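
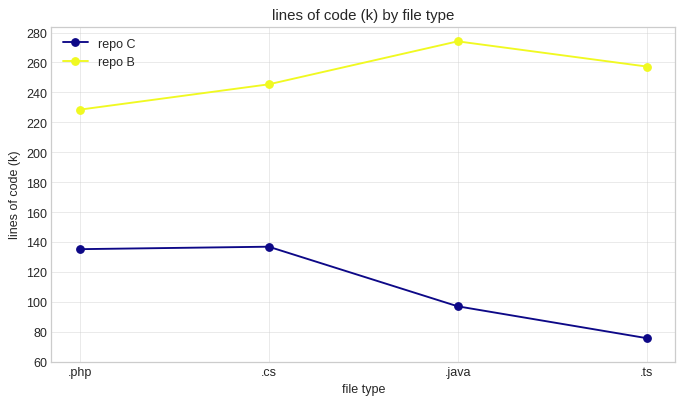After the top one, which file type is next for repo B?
.ts

Top 3 for repo B: .java ≈ 280, .ts ≈ 260, .cs ≈ 240.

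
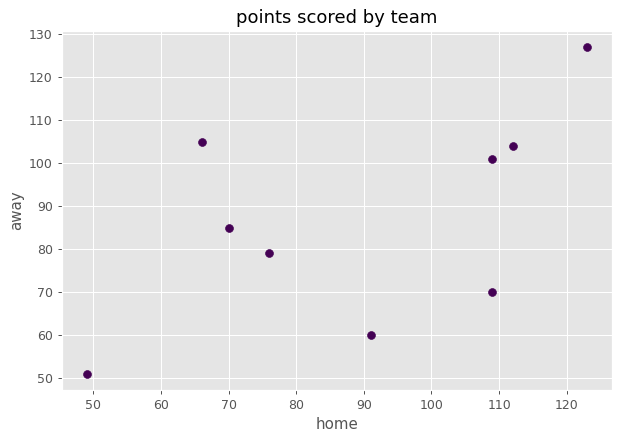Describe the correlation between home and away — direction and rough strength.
Points are positively correlated; moderate (|r| ≈ 0.6).

positive, moderate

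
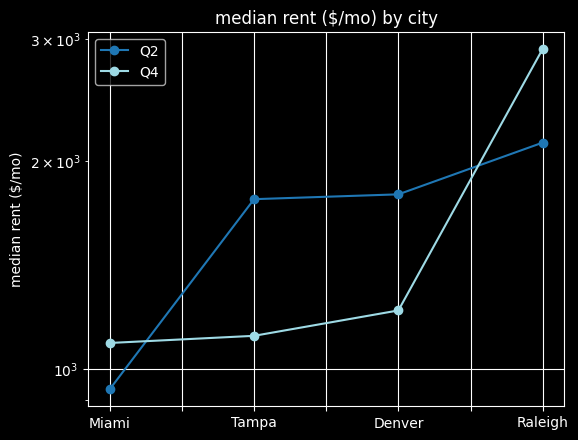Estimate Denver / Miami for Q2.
Denver ≈ 1800, Miami ≈ 1000; 1800/1000 ≈ 1.8.

≈ 1.8×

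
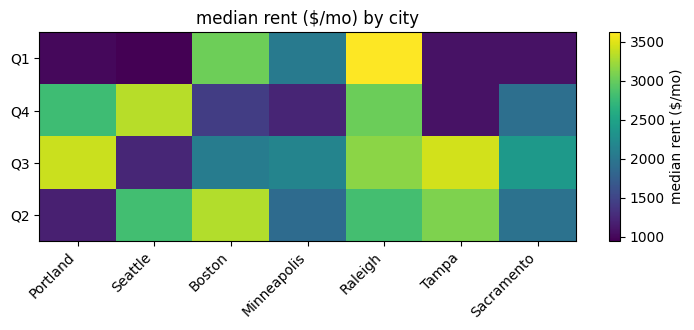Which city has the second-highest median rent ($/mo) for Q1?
Top 3 for Q1: Raleigh ≈ 3500, Boston ≈ 3000, Minneapolis ≈ 2000.

Boston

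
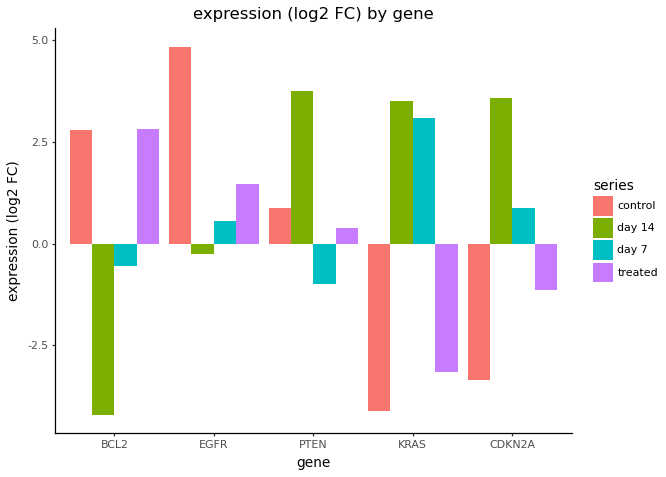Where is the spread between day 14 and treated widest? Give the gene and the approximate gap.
BCL2: day 14 ≈ -4, treated ≈ 3 → gap ≈ 7. Next-largest (KRAS) is only ≈ 6.

BCL2, ≈ 7 log2 FC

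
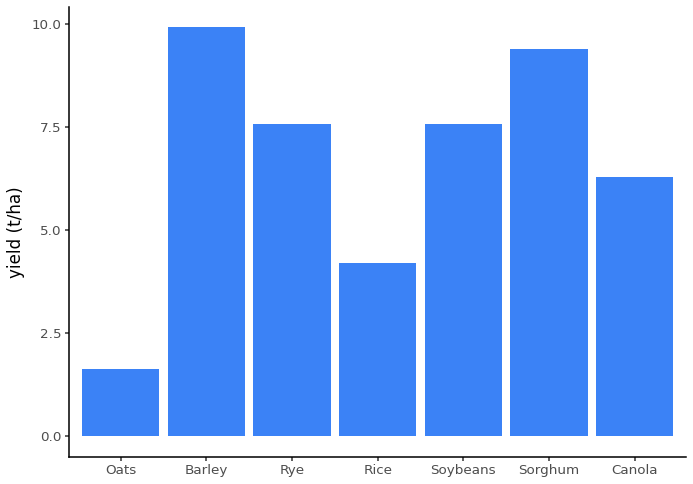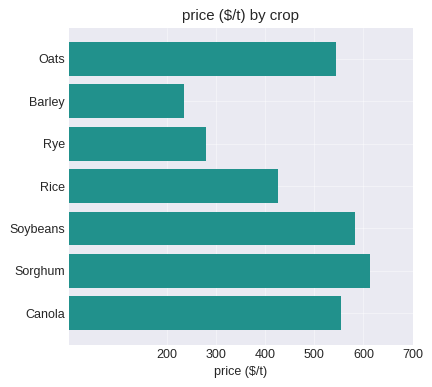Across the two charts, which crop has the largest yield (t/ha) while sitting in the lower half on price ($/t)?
Chart 2 median price ($/t) ≈ 500; below-median crops: Barley, Rye, Rice. Among those, Barley has the highest yield (t/ha) (≈ 10).

Barley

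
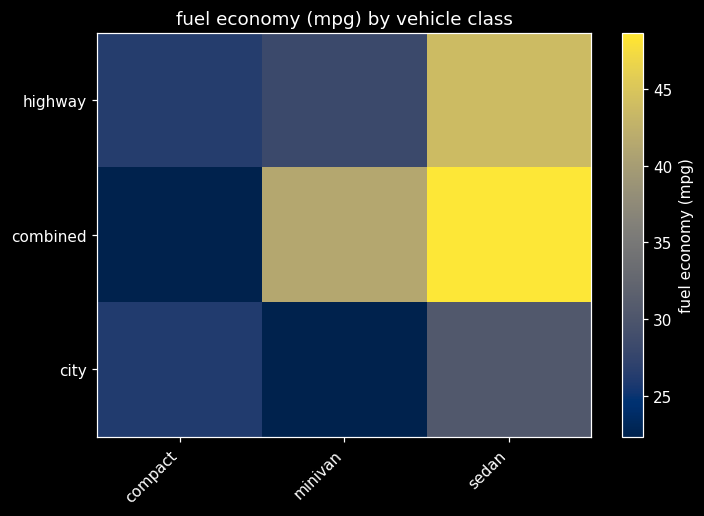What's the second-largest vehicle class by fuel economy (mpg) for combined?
minivan

Top 3 for combined: sedan ≈ 50, minivan ≈ 40, compact ≈ 20.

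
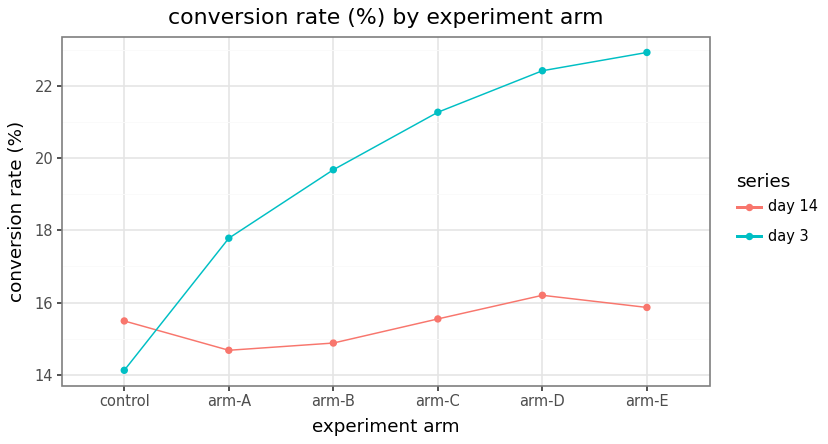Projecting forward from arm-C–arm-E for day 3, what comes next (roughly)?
Last three: 21, 22, 23 → slope ≈ 1/step → next ≈ 24.

≈ 24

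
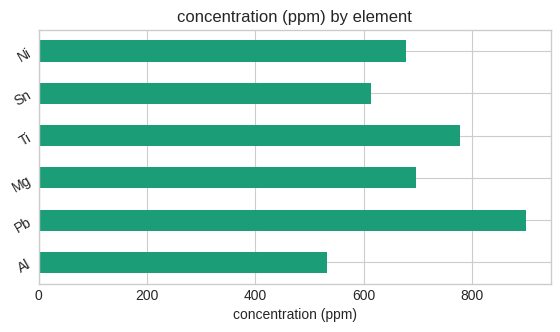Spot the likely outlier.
Pb

Pb ≈ 900; the rest sit between ≈ 500 and ≈ 800.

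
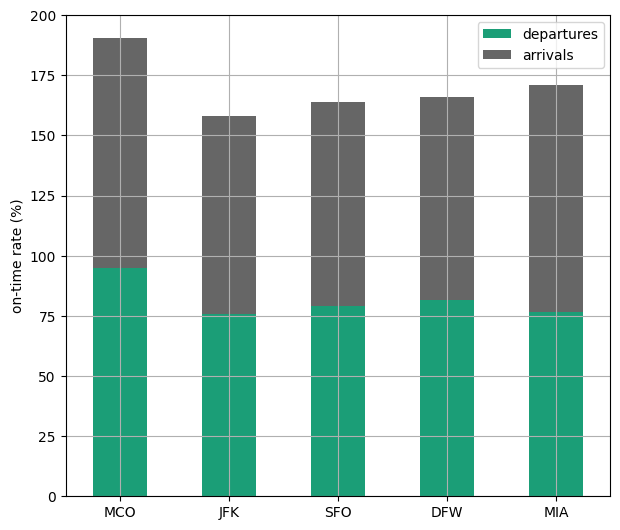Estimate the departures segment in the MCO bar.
departures top ≈ 100, bottom ≈ 0; segment ≈ 100.

≈ 100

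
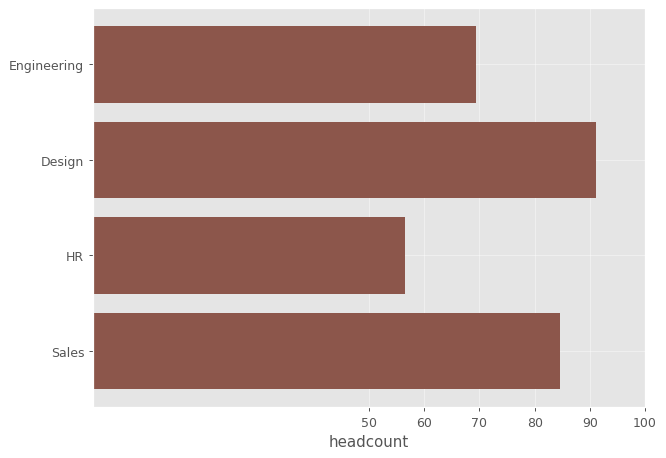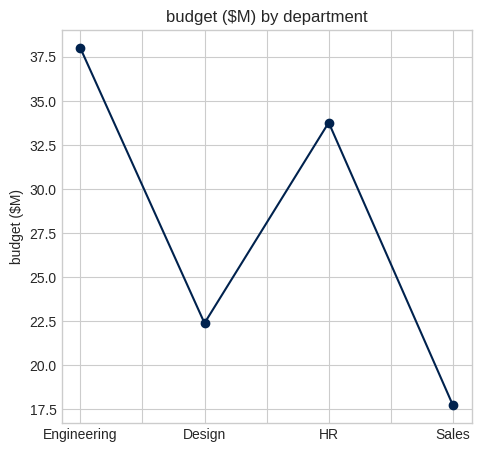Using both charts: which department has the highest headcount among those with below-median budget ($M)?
Chart 2 median budget ($M) ≈ 30; below-median departments: Design, Sales. Among those, Design has the highest headcount (≈ 90).

Design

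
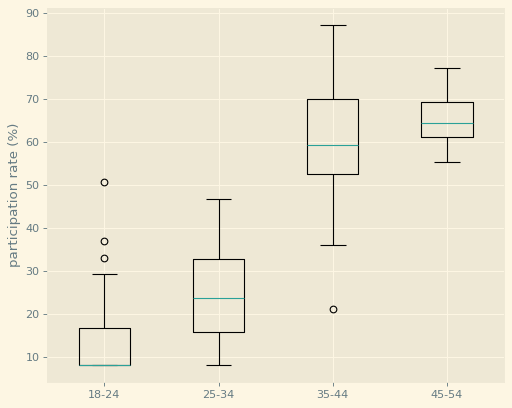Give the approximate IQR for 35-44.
Q3 ≈ 70, Q1 ≈ 55; IQR ≈ 15.

≈ 15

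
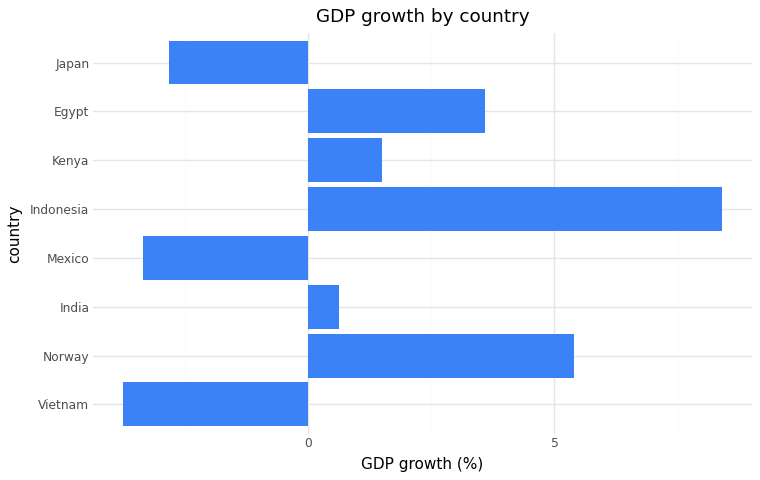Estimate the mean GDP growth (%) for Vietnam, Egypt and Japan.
≈ -1

(-4 + 4 + -2) / 3 ≈ -1.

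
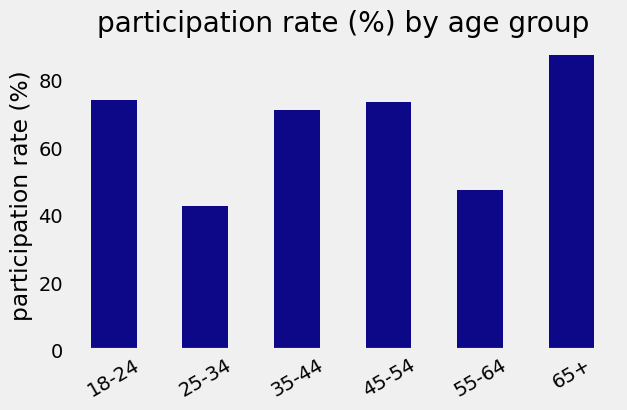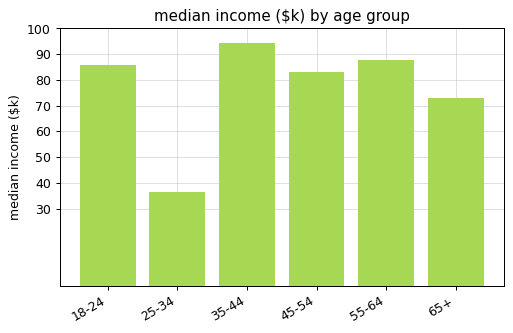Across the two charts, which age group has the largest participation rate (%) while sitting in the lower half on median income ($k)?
65+

Chart 2 median median income ($k) ≈ 80; below-median age groups: 25-34, 45-54, 65+. Among those, 65+ has the highest participation rate (%) (≈ 90).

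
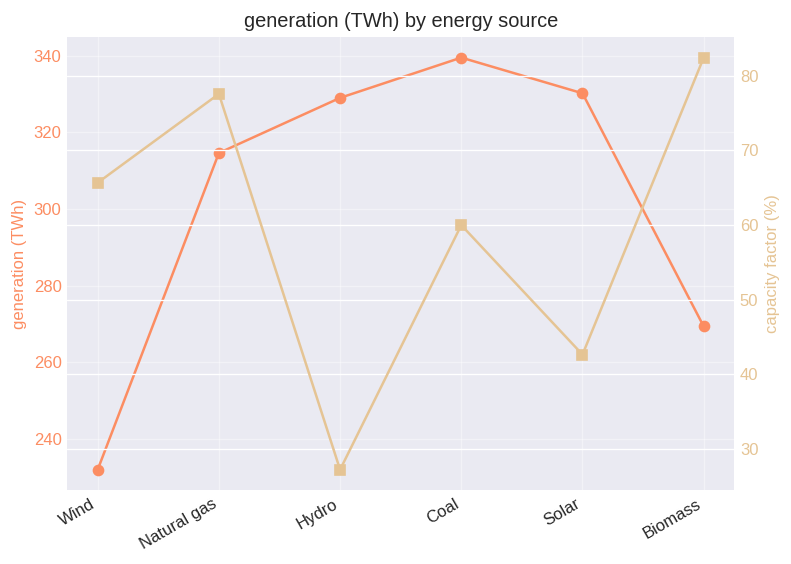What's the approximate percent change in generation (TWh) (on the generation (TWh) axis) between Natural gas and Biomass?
≈ -12.9%

Natural gas ≈ 310, Biomass ≈ 270; (270 − 310) / 310 ≈ -12.9%.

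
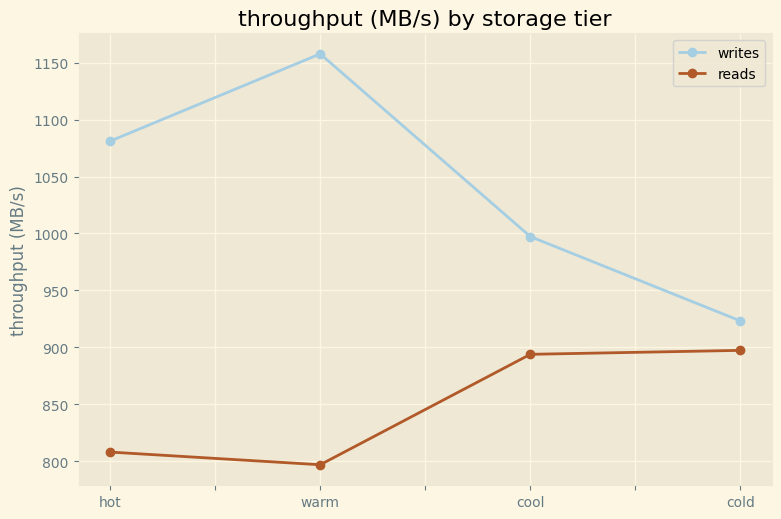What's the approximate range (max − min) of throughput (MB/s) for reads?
≈ 100

Max cold ≈ 900, min warm ≈ 800; range ≈ 100.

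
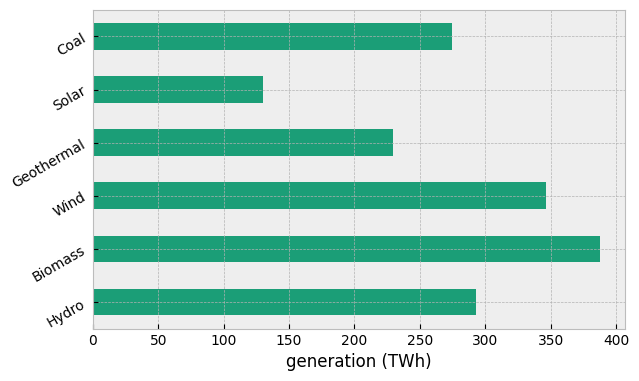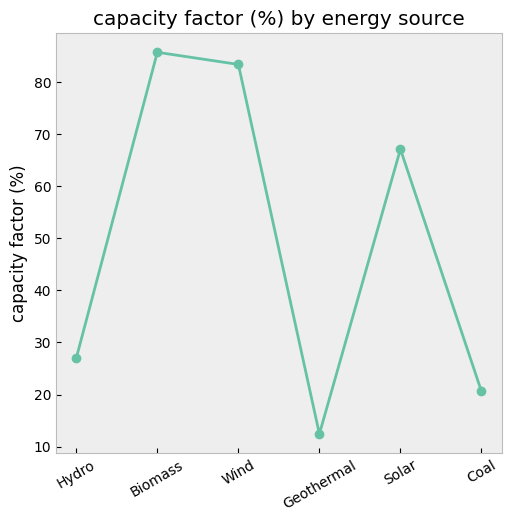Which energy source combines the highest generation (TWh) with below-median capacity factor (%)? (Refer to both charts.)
Hydro

Chart 2 median capacity factor (%) ≈ 50; below-median energy sources: Hydro, Geothermal, Coal. Among those, Hydro has the highest generation (TWh) (≈ 300).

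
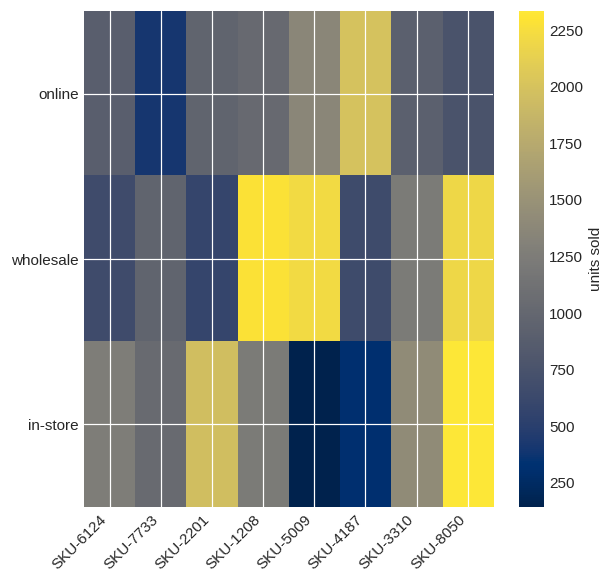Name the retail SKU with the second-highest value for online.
SKU-5009

Top 3 for online: SKU-4187 ≈ 2000, SKU-5009 ≈ 1400, SKU-1208 ≈ 1000.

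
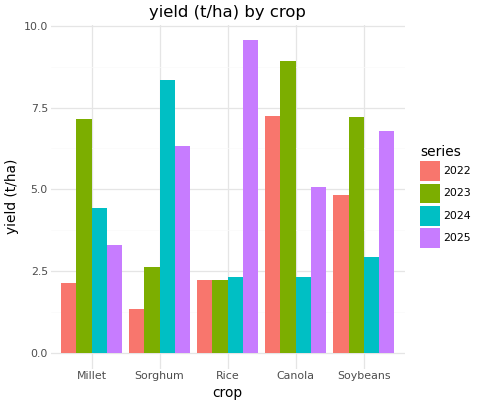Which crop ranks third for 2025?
Sorghum

Top 4 for 2025: Rice ≈ 10, Soybeans ≈ 7, Sorghum ≈ 6, Canola ≈ 5.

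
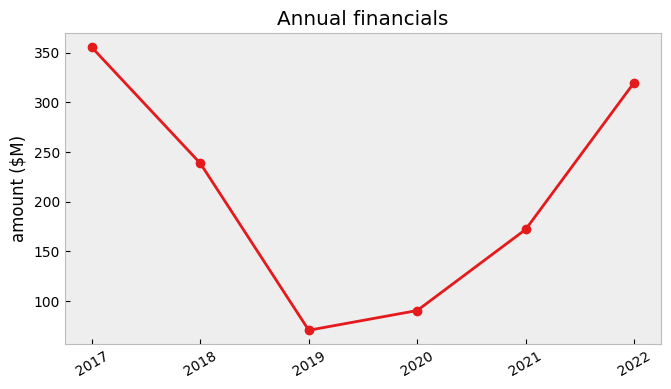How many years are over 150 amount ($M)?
4

Above 150: 2017, 2018, 2021, 2022.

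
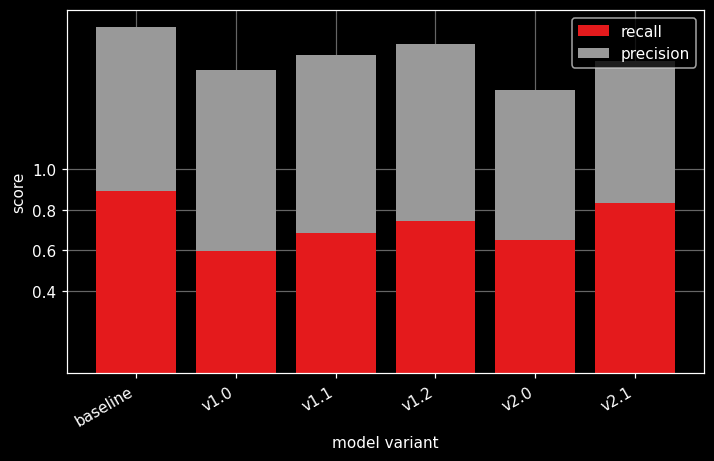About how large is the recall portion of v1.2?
recall top ≈ 0.8, bottom ≈ 0.0; segment ≈ 0.8.

≈ 0.8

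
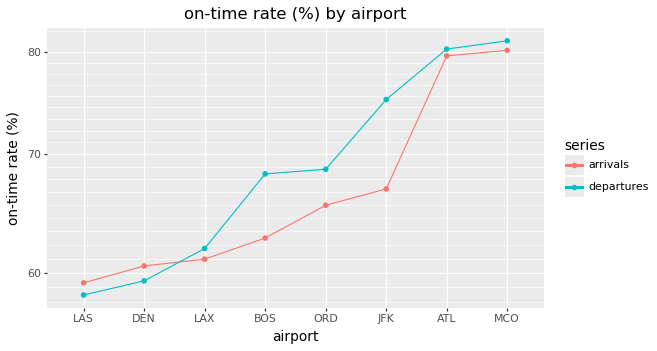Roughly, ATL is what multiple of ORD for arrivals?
ATL ≈ 80, ORD ≈ 66; 80/66 ≈ 1.21.

≈ 1.21×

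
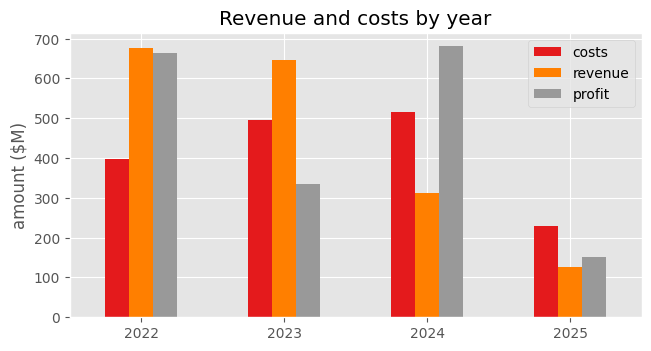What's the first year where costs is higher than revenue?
2023: costs ≈ 500 vs revenue ≈ 600 (not yet); 2024: costs ≈ 500 vs revenue ≈ 300 (first crossover).

2024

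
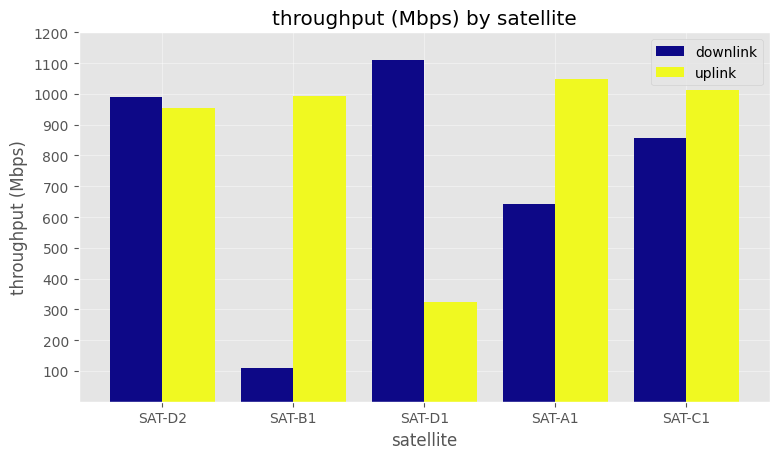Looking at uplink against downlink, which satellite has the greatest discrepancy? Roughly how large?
SAT-B1, ≈ 900 Mbps

SAT-B1: uplink ≈ 1000, downlink ≈ 100 → gap ≈ 900. Next-largest (SAT-D1) is only ≈ 800.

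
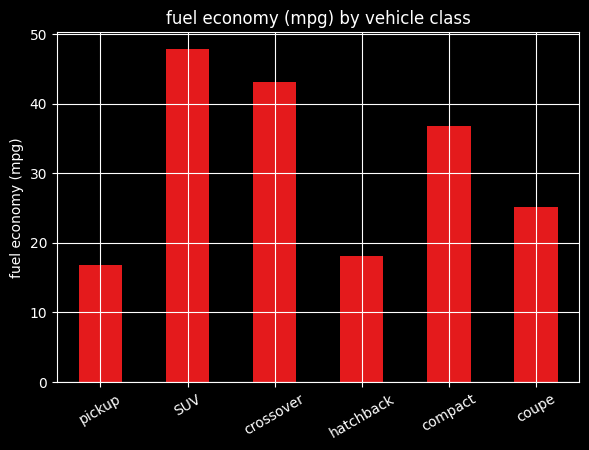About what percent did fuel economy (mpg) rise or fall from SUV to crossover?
≈ -10%

SUV ≈ 50, crossover ≈ 45; (45 − 50) / 50 ≈ -10%.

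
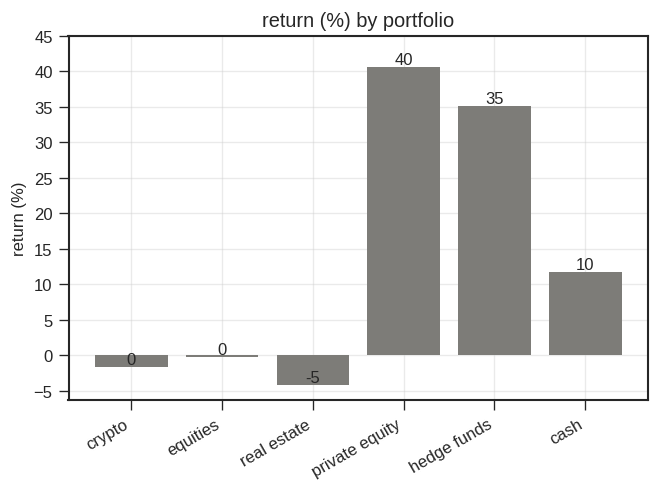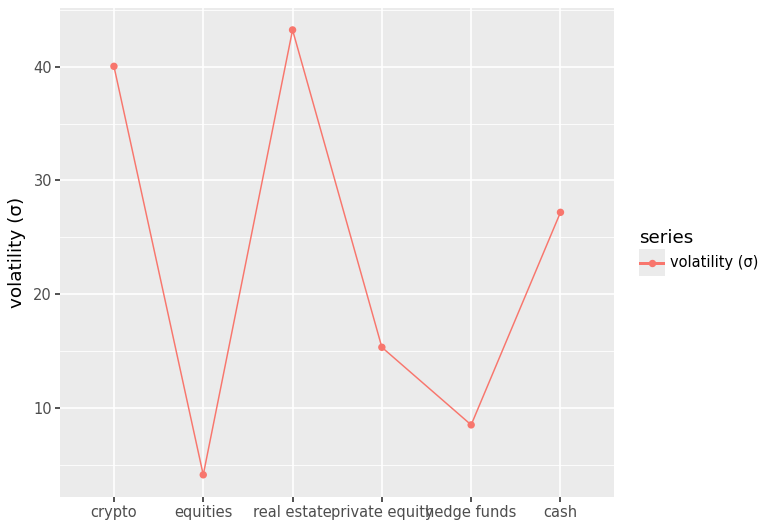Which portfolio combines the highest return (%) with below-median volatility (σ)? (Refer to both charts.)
private equity

Chart 2 median volatility (σ) ≈ 20; below-median portfolios: equities, private equity, hedge funds. Among those, private equity has the highest return (%) (≈ 40).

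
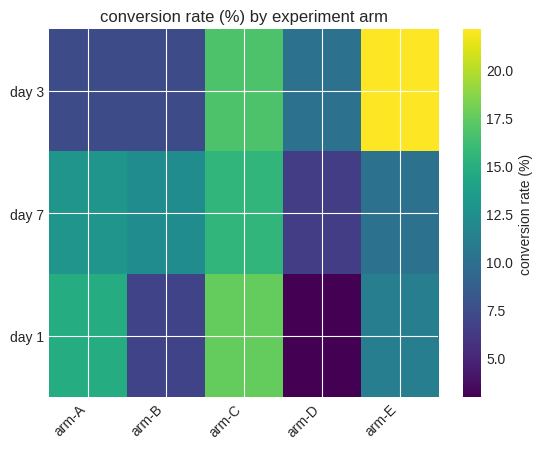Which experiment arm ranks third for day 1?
arm-E

Top 4 for day 1: arm-C ≈ 18, arm-A ≈ 14, arm-E ≈ 12, arm-B ≈ 6.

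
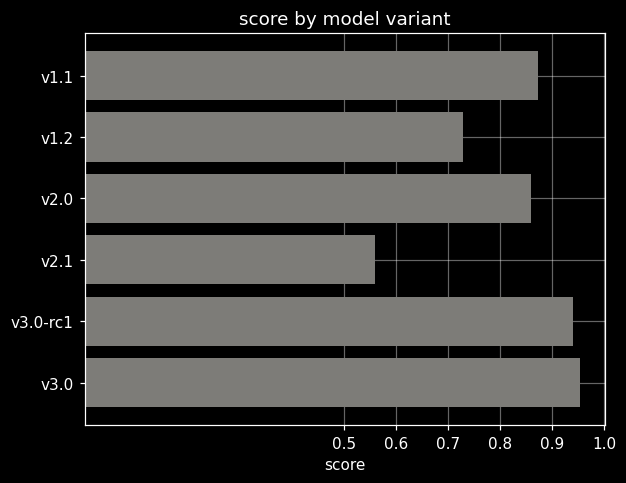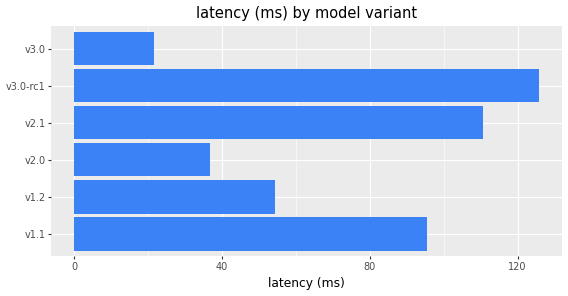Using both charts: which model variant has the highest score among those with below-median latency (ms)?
Chart 2 median latency (ms) ≈ 80; below-median model variants: v1.2, v2.0, v3.0. Among those, v3.0 has the highest score (≈ 1).

v3.0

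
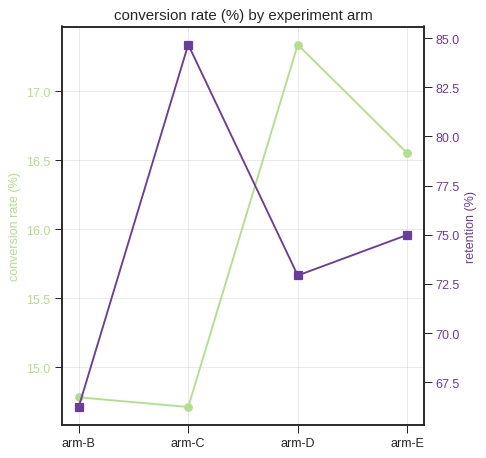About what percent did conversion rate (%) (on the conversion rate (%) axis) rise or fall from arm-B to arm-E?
arm-B ≈ 15.0, arm-E ≈ 16.5; (16.5 − 15.0) / 15.0 ≈ +10%.

≈ +10%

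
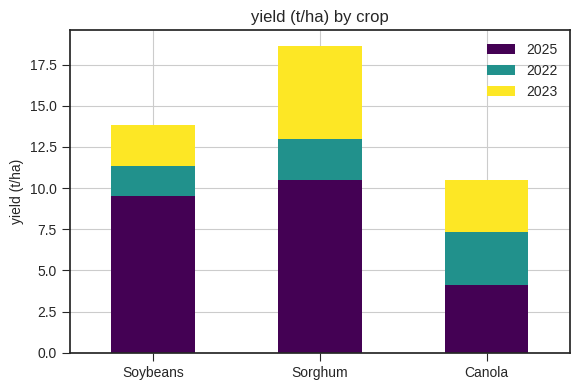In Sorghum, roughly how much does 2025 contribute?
2025 top ≈ 10, bottom ≈ 0; segment ≈ 10.

≈ 10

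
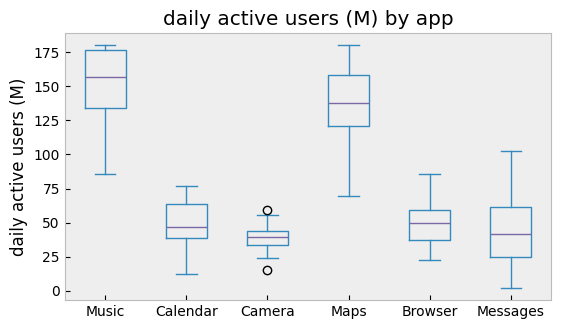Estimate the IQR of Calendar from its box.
≈ 20

Q3 ≈ 60, Q1 ≈ 40; IQR ≈ 20.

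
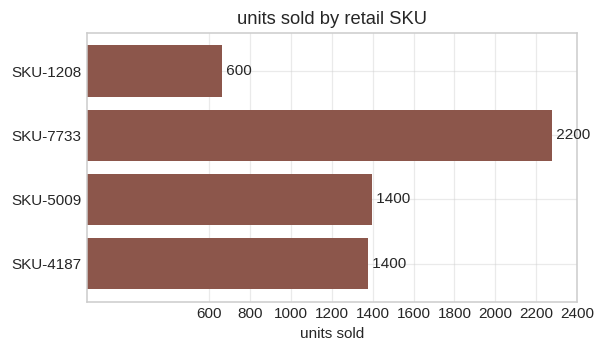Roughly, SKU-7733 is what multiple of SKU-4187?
≈ 1.57×

SKU-7733 ≈ 2200, SKU-4187 ≈ 1400; 2200/1400 ≈ 1.57.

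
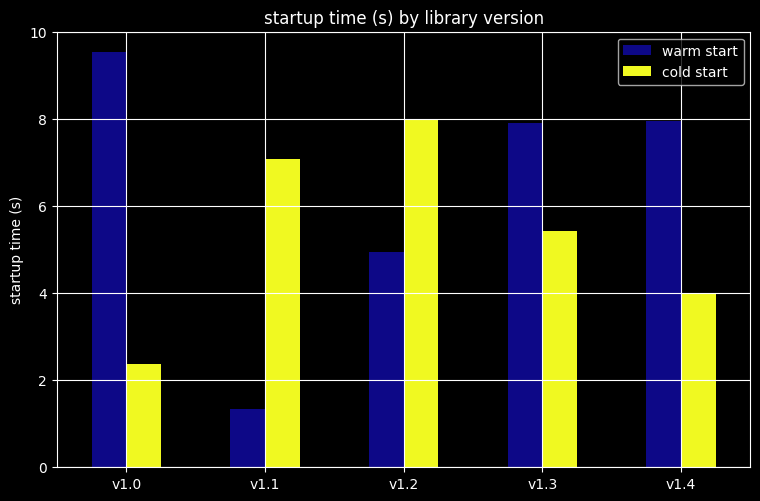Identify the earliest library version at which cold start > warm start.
v1.0: cold start ≈ 2 vs warm start ≈ 10 (not yet); v1.1: cold start ≈ 7 vs warm start ≈ 1 (first crossover).

v1.1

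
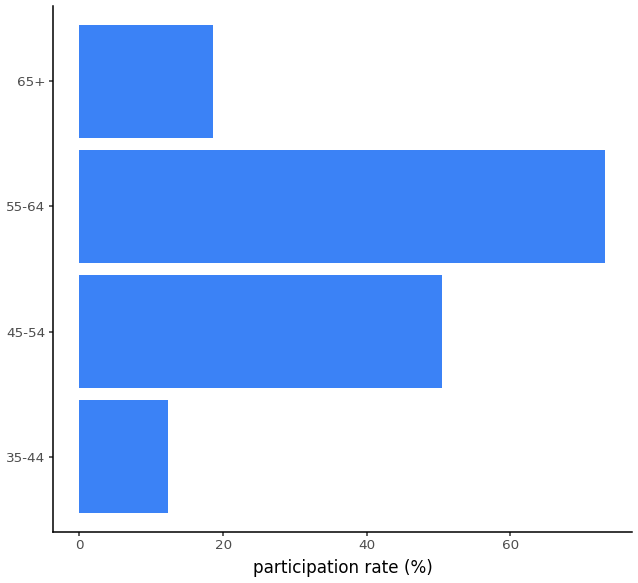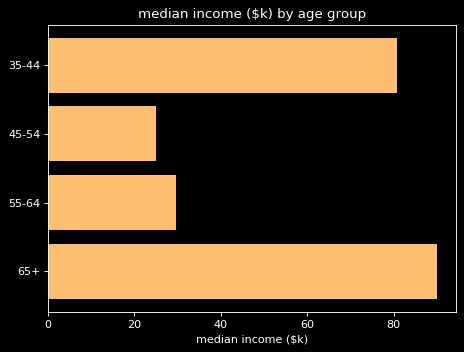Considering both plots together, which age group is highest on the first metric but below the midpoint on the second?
Chart 2 median median income ($k) ≈ 60; below-median age groups: 45-54, 55-64. Among those, 55-64 has the highest participation rate (%) (≈ 70).

55-64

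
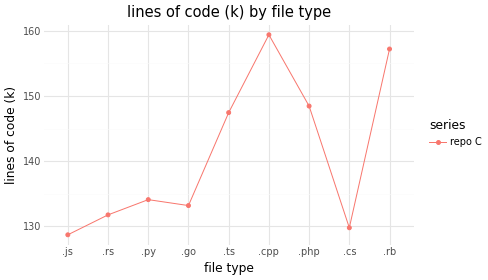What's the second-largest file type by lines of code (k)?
Top 3: .cpp ≈ 160, .rb ≈ 155, .php ≈ 150.

.rb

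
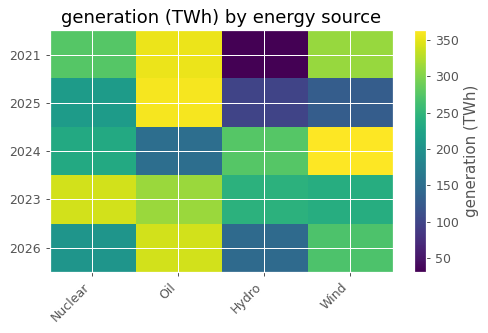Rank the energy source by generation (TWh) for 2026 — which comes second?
Wind

Top 3 for 2026: Oil ≈ 350, Wind ≈ 250, Nuclear ≈ 200.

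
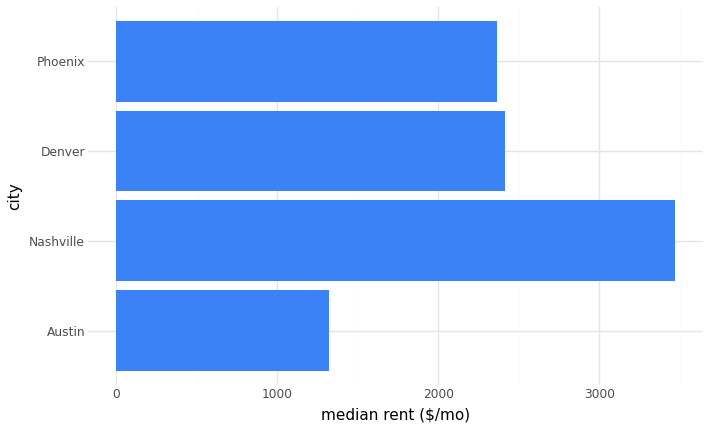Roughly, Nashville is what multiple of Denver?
Nashville ≈ 3500, Denver ≈ 2500; 3500/2500 ≈ 1.4.

≈ 1.4×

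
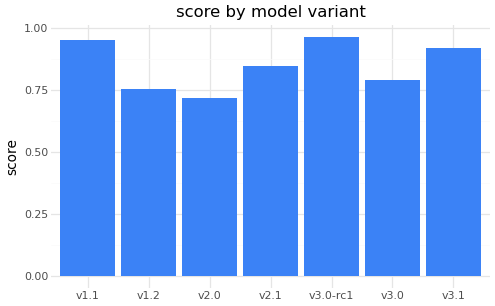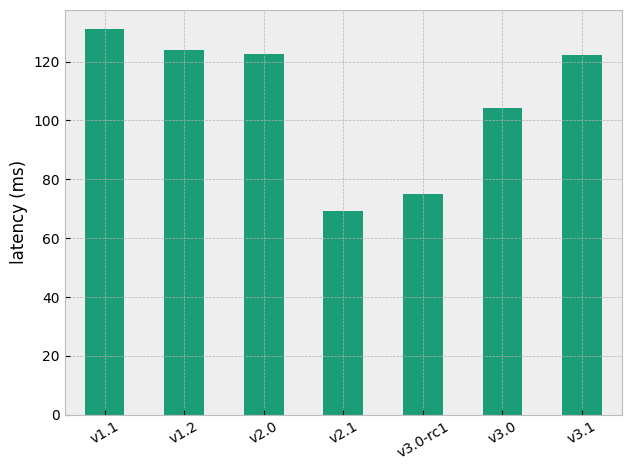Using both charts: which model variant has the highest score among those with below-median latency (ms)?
v3.0-rc1

Chart 2 median latency (ms) ≈ 120; below-median model variants: v2.1, v3.0-rc1, v3.0. Among those, v3.0-rc1 has the highest score (≈ 1).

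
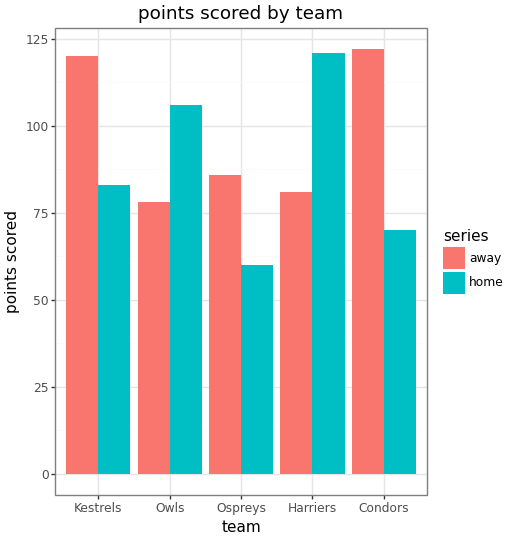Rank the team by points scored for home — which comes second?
Top 3 for home: Harriers ≈ 120, Owls ≈ 100, Kestrels ≈ 80.

Owls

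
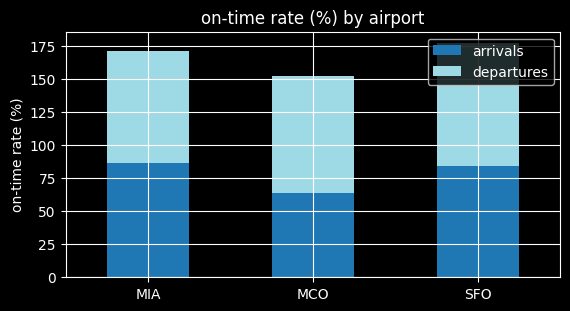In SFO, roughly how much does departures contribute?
departures top ≈ 180, bottom ≈ 80; segment ≈ 100.

≈ 100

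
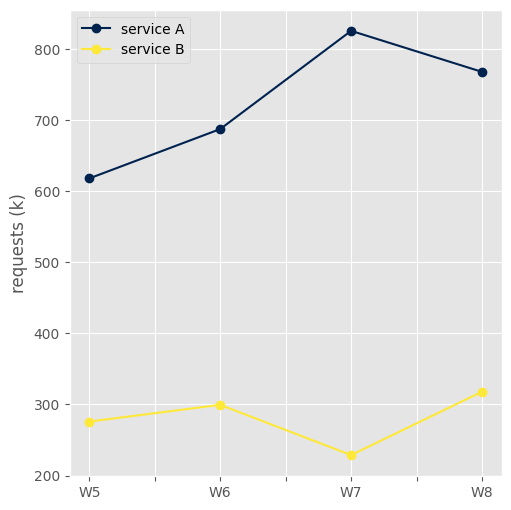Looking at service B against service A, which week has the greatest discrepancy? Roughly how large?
W7, ≈ 600 k

W7: service B ≈ 250, service A ≈ 850 → gap ≈ 600. Next-largest (W8) is only ≈ 450.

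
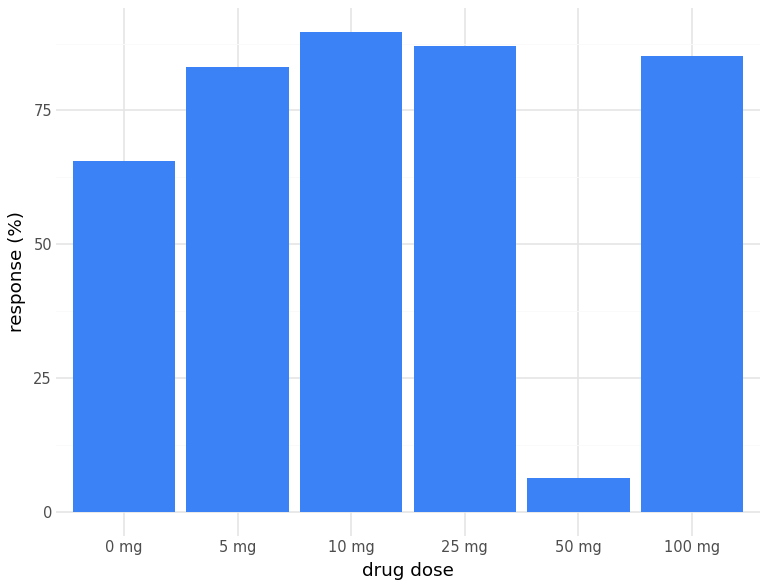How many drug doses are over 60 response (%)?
5

Above 60: 0 mg, 5 mg, 10 mg, 25 mg, 100 mg.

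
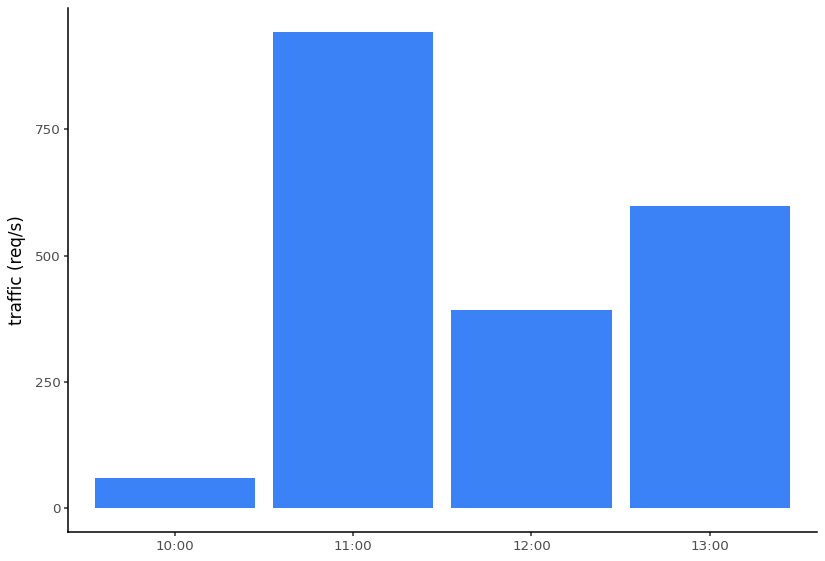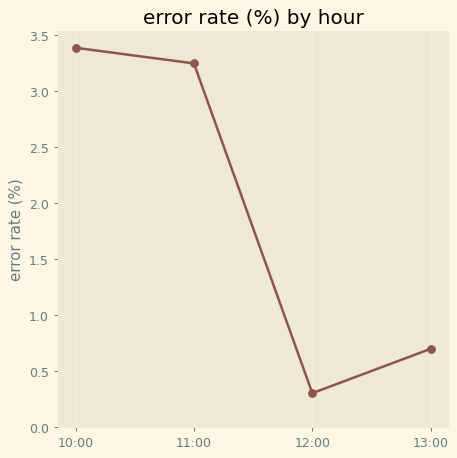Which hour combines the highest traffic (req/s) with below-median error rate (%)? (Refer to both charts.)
Chart 2 median error rate (%) ≈ 2; below-median hours: 12:00, 13:00. Among those, 13:00 has the highest traffic (req/s) (≈ 600).

13:00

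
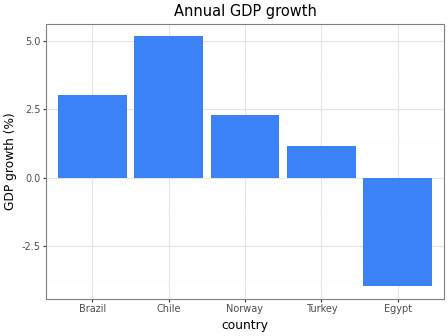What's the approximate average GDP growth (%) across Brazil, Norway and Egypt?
≈ 0

(3 + 2 + -4) / 3 ≈ 0.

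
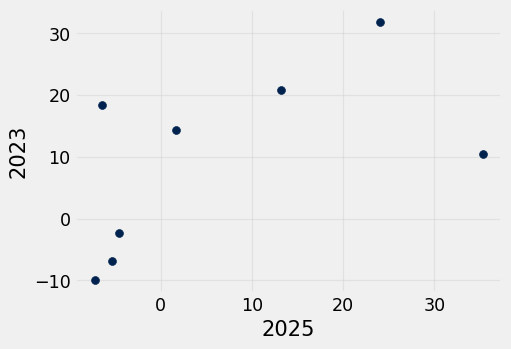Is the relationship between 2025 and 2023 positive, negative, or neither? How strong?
Points are positively correlated; moderate (|r| ≈ 0.6).

positive, moderate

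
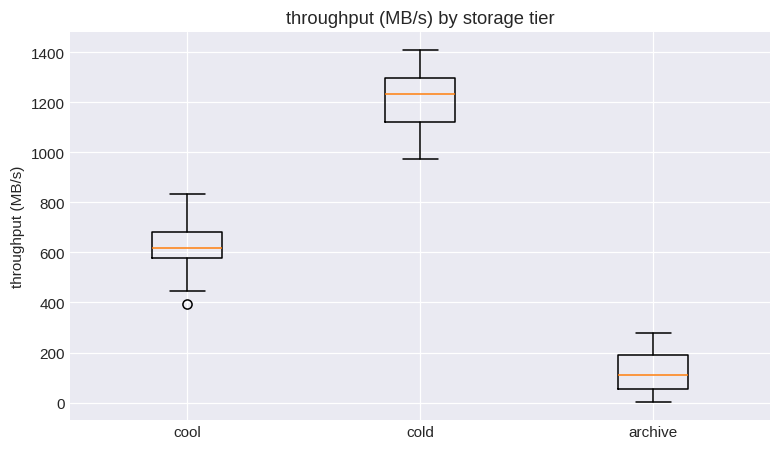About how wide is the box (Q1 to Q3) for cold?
≈ 200

Q3 ≈ 1300, Q1 ≈ 1100; IQR ≈ 200.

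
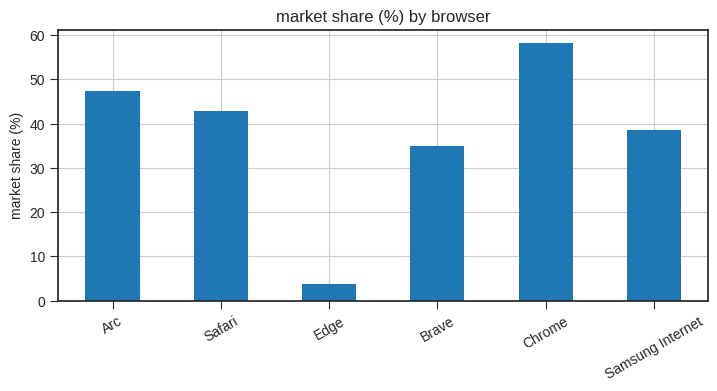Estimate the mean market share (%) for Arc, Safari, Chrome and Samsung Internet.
≈ 48

(45 + 45 + 60 + 40) / 4 ≈ 48.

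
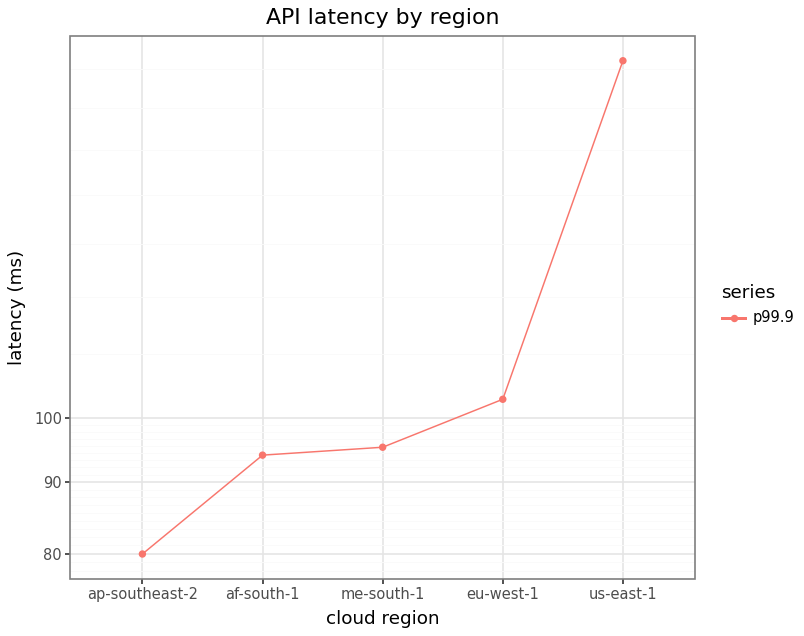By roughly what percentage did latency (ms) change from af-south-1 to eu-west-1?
≈ +11.1%

af-south-1 ≈ 90, eu-west-1 ≈ 100; (100 − 90) / 90 ≈ +11.1%.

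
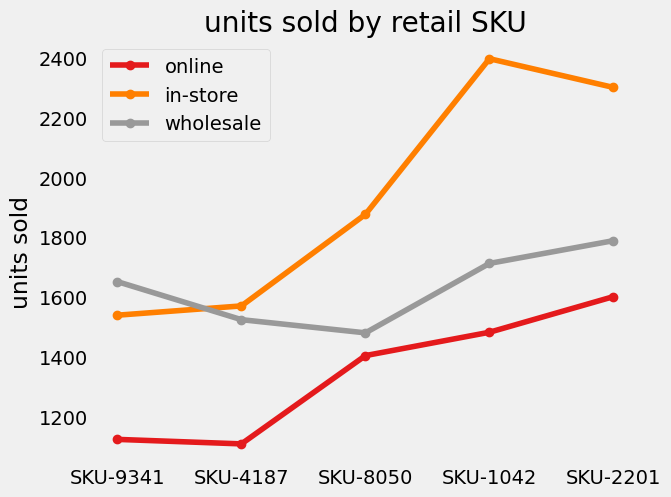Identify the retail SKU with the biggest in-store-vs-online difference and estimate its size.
SKU-1042: in-store ≈ 2400, online ≈ 1400 → gap ≈ 1000. Next-largest (SKU-2201) is only ≈ 800.

SKU-1042, ≈ 1000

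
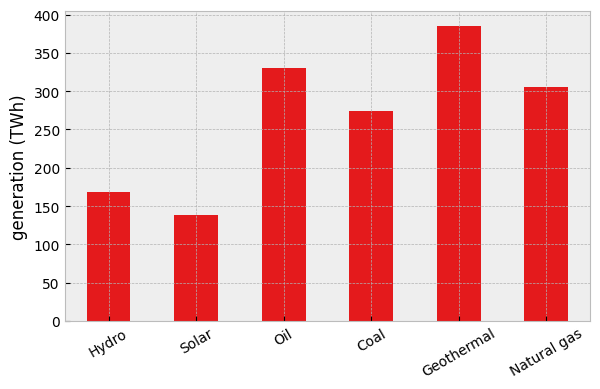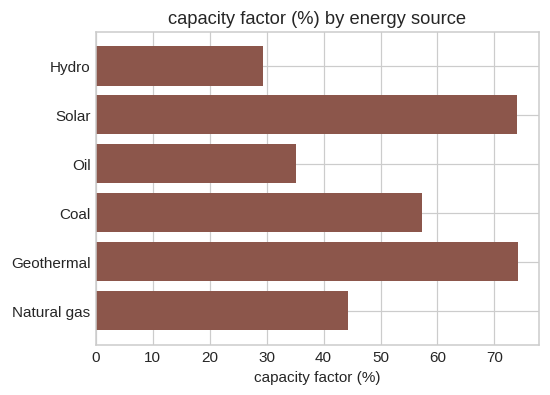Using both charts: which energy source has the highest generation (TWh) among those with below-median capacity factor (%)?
Chart 2 median capacity factor (%) ≈ 50; below-median energy sources: Hydro, Oil, Natural gas. Among those, Oil has the highest generation (TWh) (≈ 350).

Oil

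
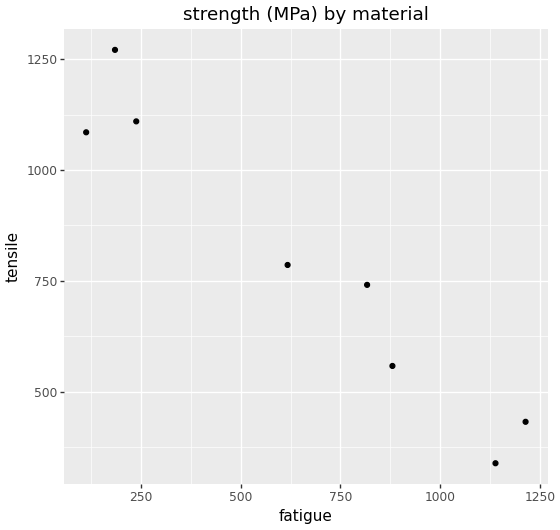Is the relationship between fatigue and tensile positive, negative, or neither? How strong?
negative, strong

Points are negatively correlated; strong (|r| ≈ 1.0).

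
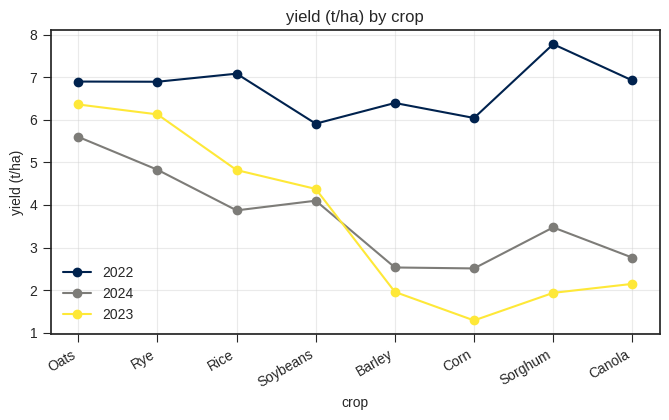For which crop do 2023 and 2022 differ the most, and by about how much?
Sorghum, ≈ 6 t/ha

Sorghum: 2023 ≈ 2, 2022 ≈ 8 → gap ≈ 6. Next-largest (Canola) is only ≈ 5.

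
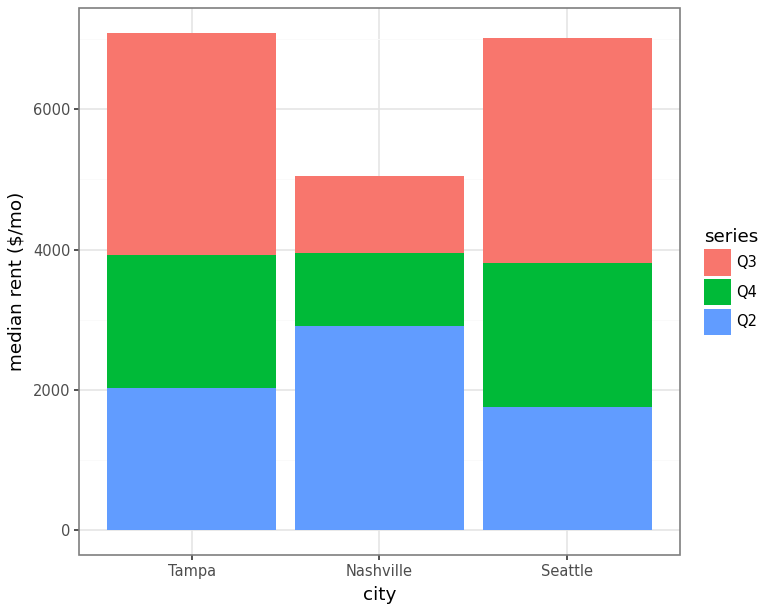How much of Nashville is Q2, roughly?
≈ 3000

Q2 top ≈ 3000, bottom ≈ 0; segment ≈ 3000.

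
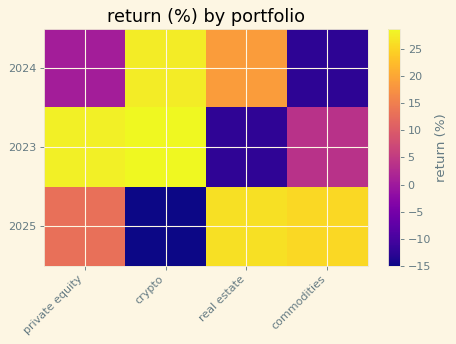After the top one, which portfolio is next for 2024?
real estate

Top 3 for 2024: crypto ≈ 30, real estate ≈ 20, private equity ≈ 0.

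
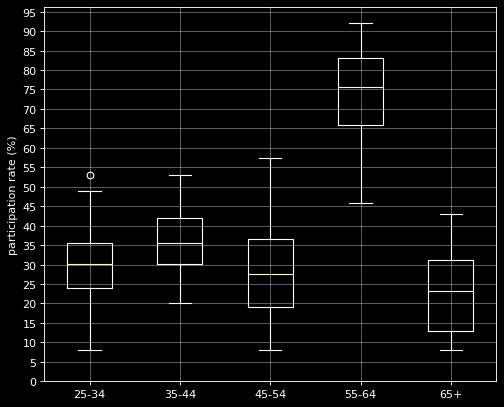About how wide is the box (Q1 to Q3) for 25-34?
≈ 10

Q3 ≈ 35, Q1 ≈ 25; IQR ≈ 10.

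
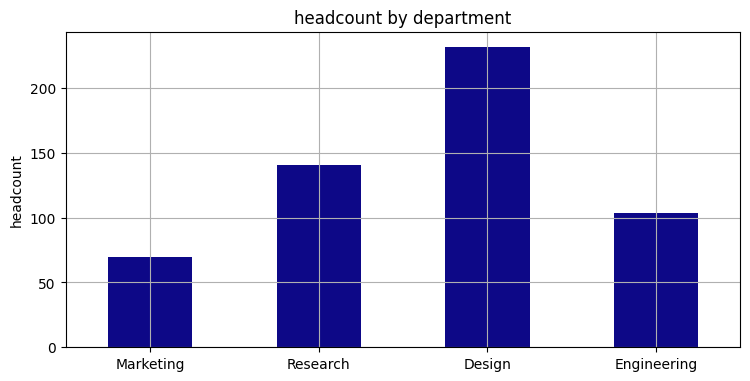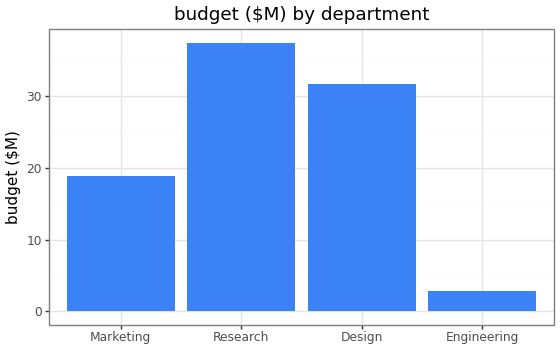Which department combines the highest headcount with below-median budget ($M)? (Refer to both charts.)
Engineering

Chart 2 median budget ($M) ≈ 25; below-median departments: Marketing, Engineering. Among those, Engineering has the highest headcount (≈ 100).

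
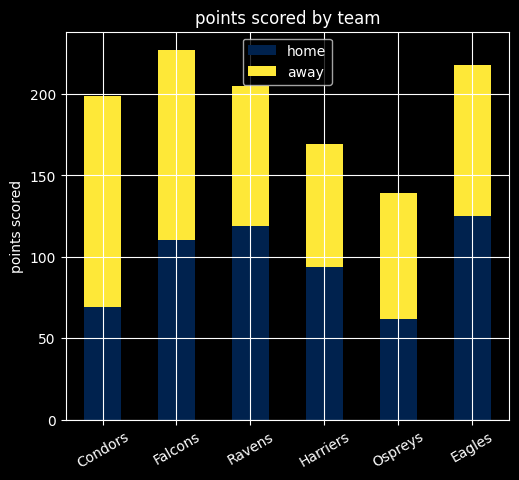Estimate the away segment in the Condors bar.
away top ≈ 200, bottom ≈ 60; segment ≈ 140.

≈ 140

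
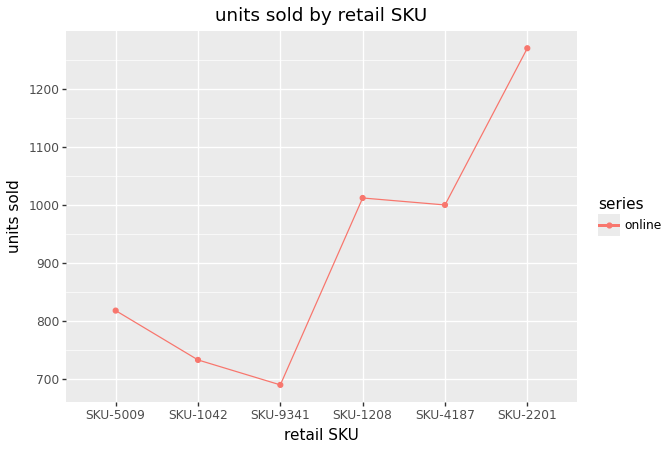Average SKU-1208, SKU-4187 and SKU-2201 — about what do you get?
(1000 + 1000 + 1250) / 3 ≈ 1083.

≈ 1083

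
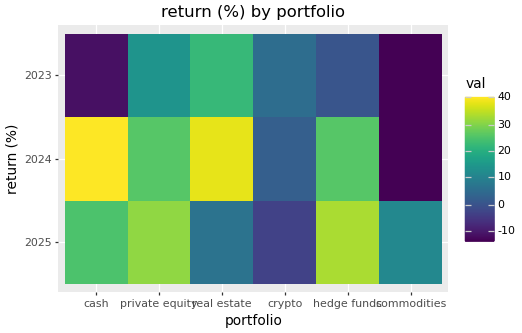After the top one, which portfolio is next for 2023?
private equity

Top 3 for 2023: real estate ≈ 20, private equity ≈ 15, crypto ≈ 5.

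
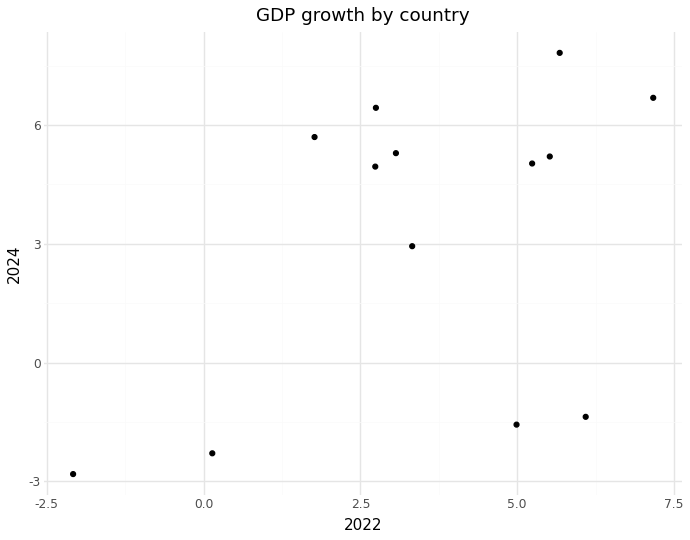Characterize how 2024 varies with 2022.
Points are positively correlated; moderate (|r| ≈ 0.5).

positive, moderate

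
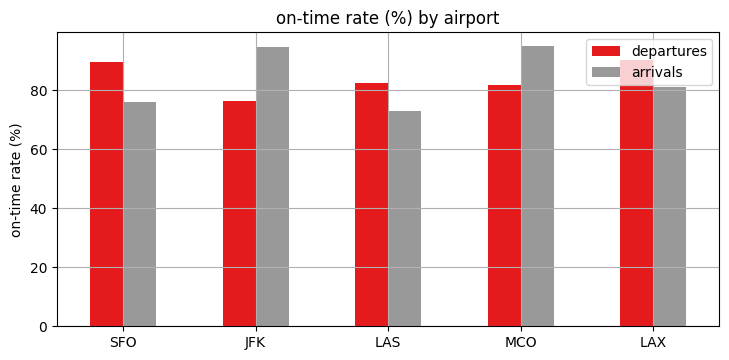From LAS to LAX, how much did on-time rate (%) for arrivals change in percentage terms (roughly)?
≈ +14.3%

LAS ≈ 70, LAX ≈ 80; (80 − 70) / 70 ≈ +14.3%.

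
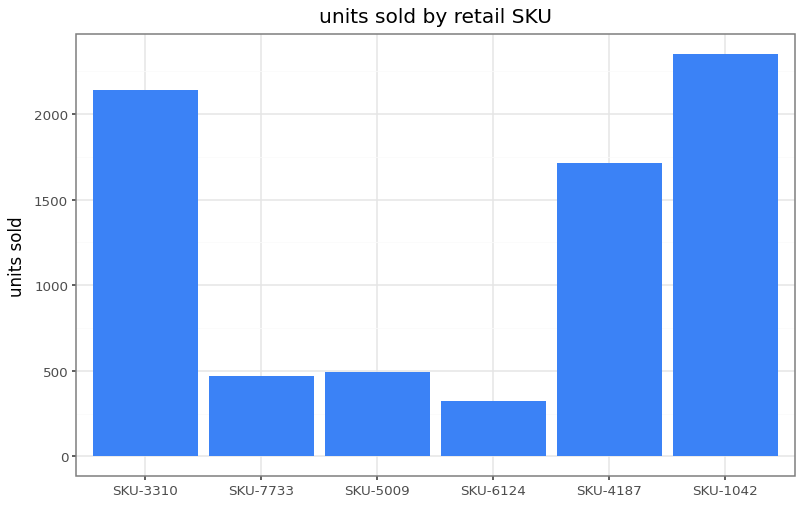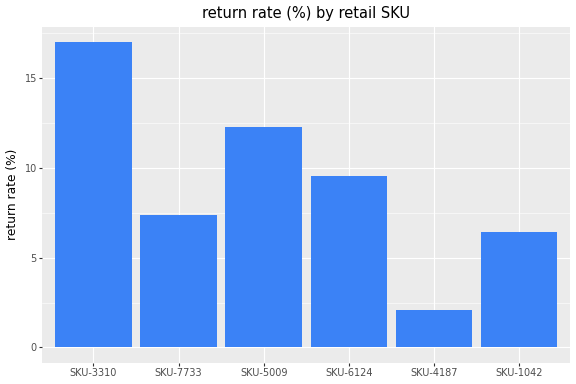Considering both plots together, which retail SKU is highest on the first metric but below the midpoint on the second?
SKU-1042

Chart 2 median return rate (%) ≈ 8; below-median retail SKUs: SKU-7733, SKU-4187, SKU-1042. Among those, SKU-1042 has the highest units sold (≈ 2500).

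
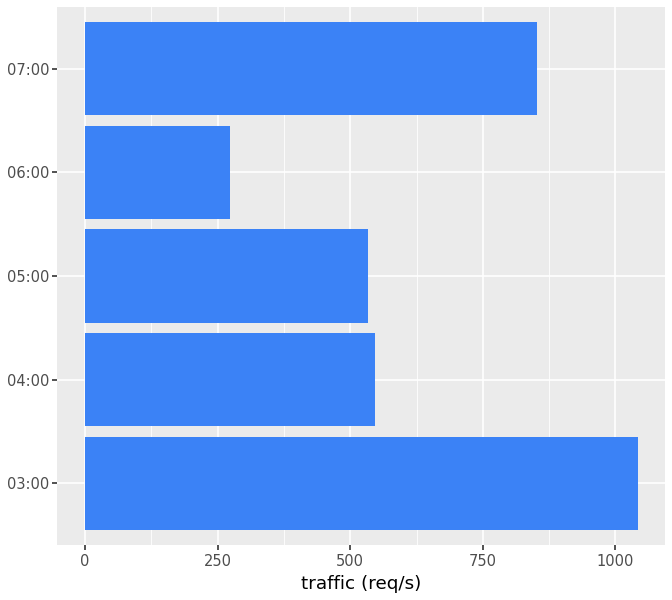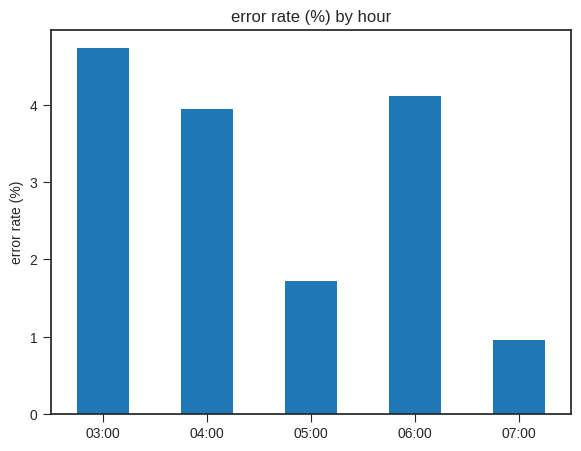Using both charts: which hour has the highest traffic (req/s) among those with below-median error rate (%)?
07:00

Chart 2 median error rate (%) ≈ 4; below-median hours: 05:00, 07:00. Among those, 07:00 has the highest traffic (req/s) (≈ 900).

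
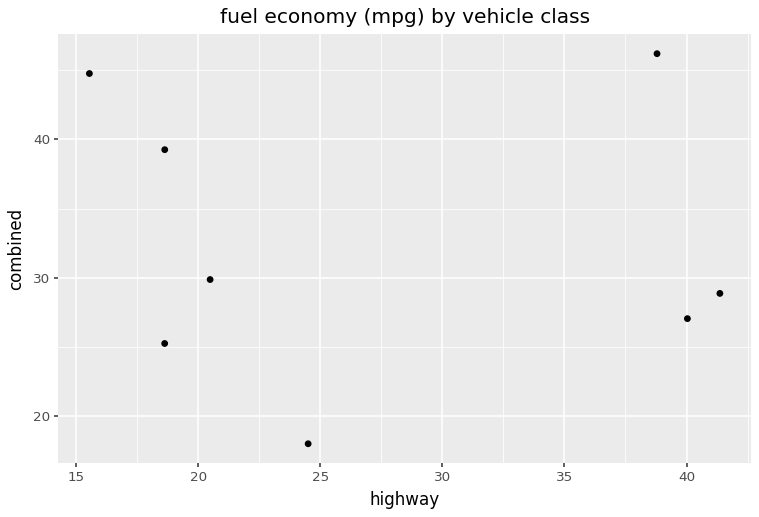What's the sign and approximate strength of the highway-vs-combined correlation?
Points are roughly uncorrelated; weak (|r| ≈ 0.1).

no clear correlation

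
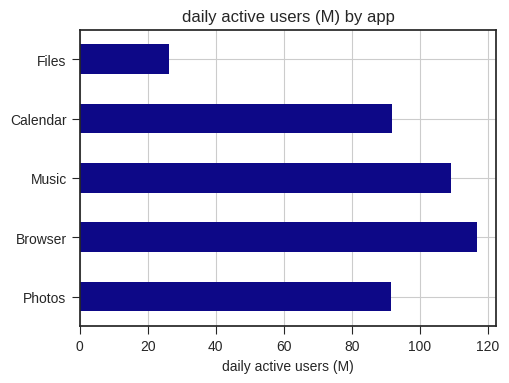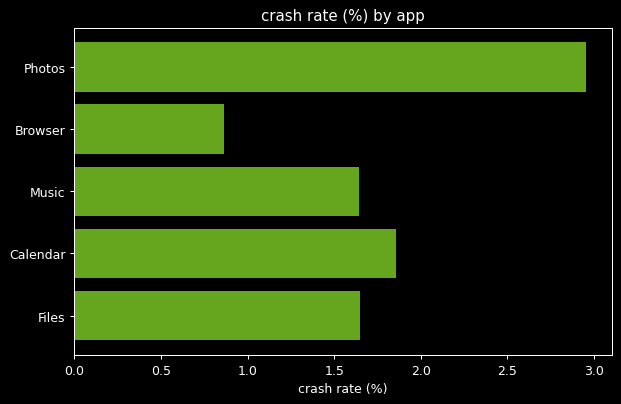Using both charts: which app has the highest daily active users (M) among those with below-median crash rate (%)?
Browser

Chart 2 median crash rate (%) ≈ 1.5; below-median apps: Browser, Music. Among those, Browser has the highest daily active users (M) (≈ 120).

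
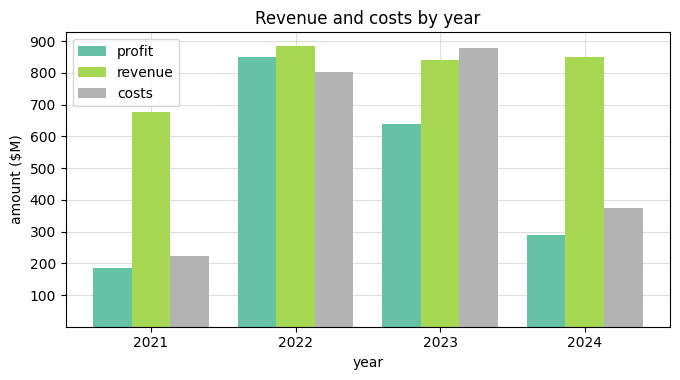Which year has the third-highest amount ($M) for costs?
Top 4 for costs: 2023 ≈ 900, 2022 ≈ 800, 2024 ≈ 400, 2021 ≈ 200.

2024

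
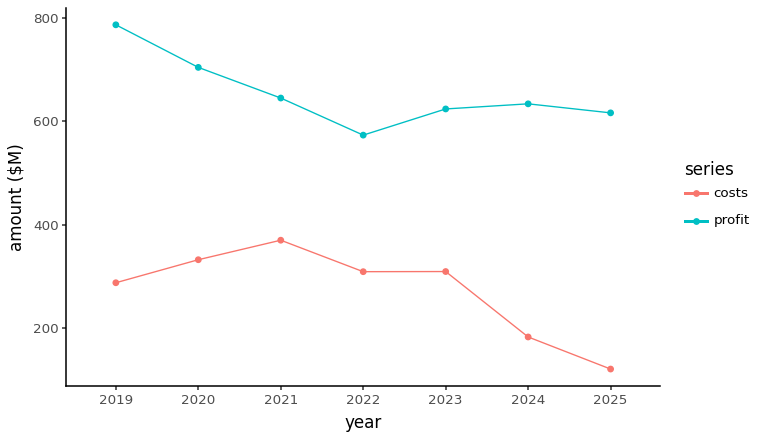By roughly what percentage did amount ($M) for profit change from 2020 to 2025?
2020 ≈ 700, 2025 ≈ 600; (600 − 700) / 700 ≈ -14.3%.

≈ -14.3%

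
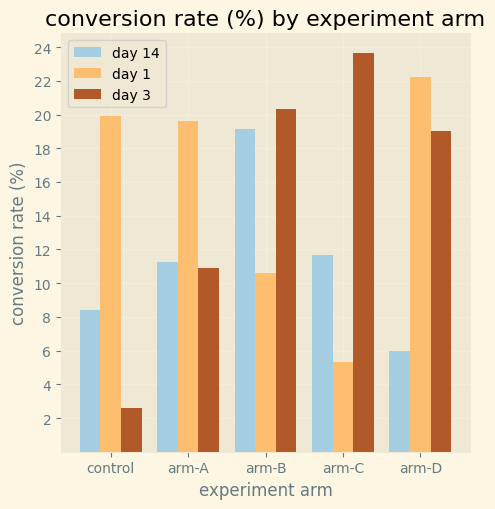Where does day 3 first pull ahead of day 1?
arm-A: day 3 ≈ 10 vs day 1 ≈ 20 (not yet); arm-B: day 3 ≈ 20 vs day 1 ≈ 10 (first crossover).

arm-B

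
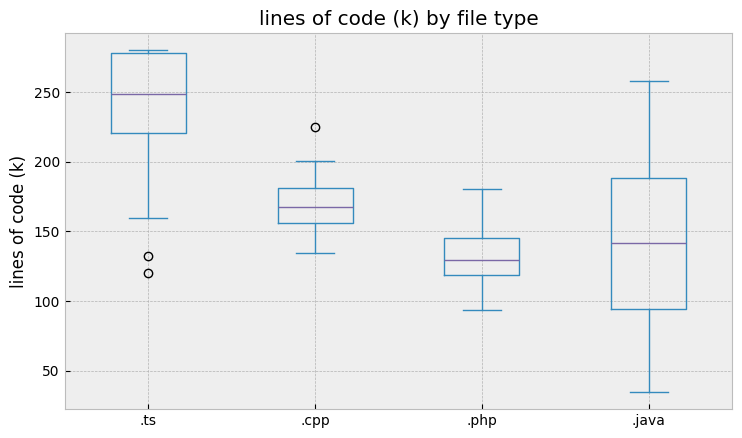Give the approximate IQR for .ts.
≈ 60

Q3 ≈ 280, Q1 ≈ 220; IQR ≈ 60.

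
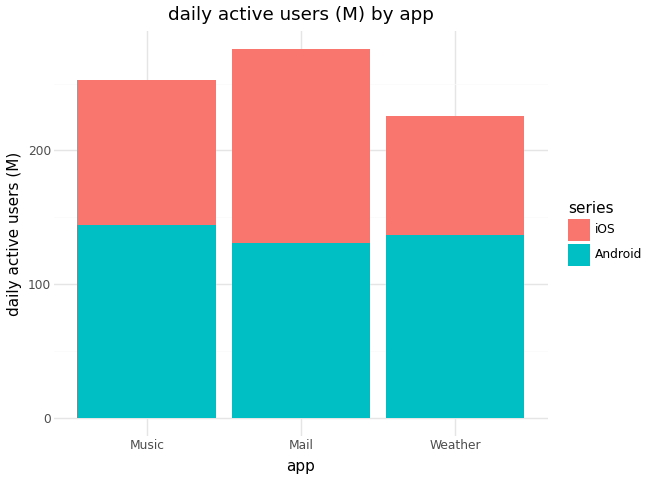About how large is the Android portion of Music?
≈ 150

Android top ≈ 150, bottom ≈ 0; segment ≈ 150.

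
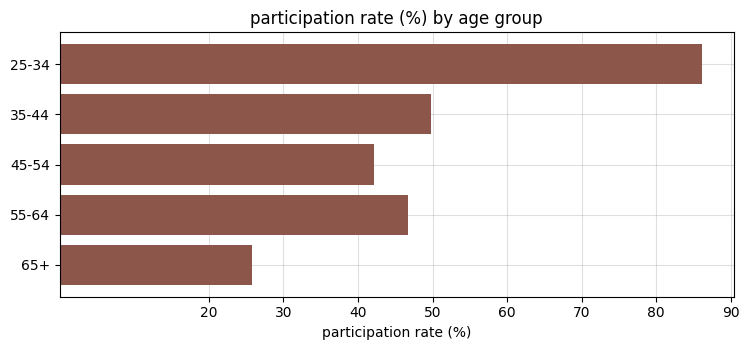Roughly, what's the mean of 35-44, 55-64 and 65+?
≈ 43

(50 + 50 + 30) / 3 ≈ 43.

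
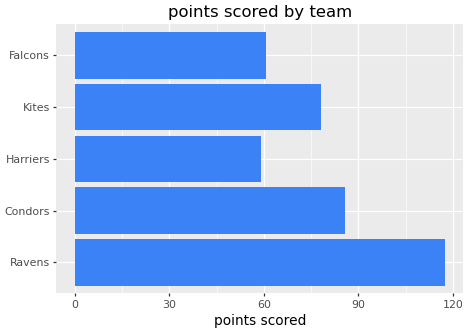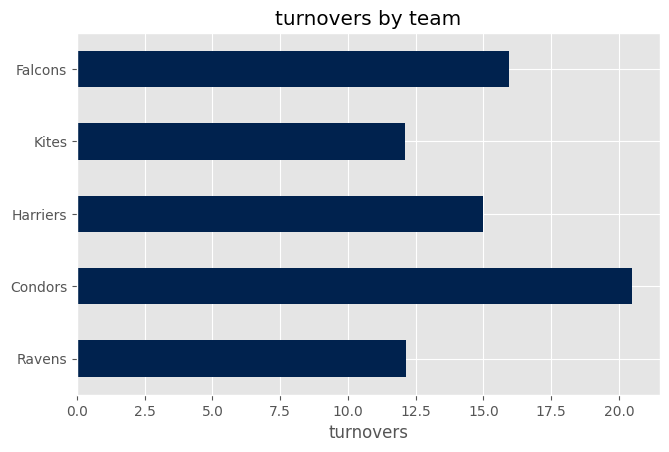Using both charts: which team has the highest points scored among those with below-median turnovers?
Chart 2 median turnovers ≈ 14; below-median teams: Ravens, Kites. Among those, Ravens has the highest points scored (≈ 120).

Ravens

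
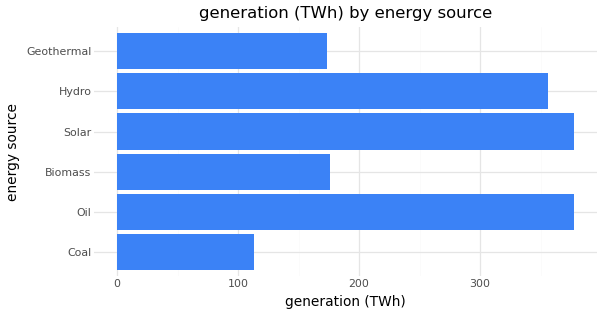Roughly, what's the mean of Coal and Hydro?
≈ 225

(100 + 350) / 2 ≈ 225.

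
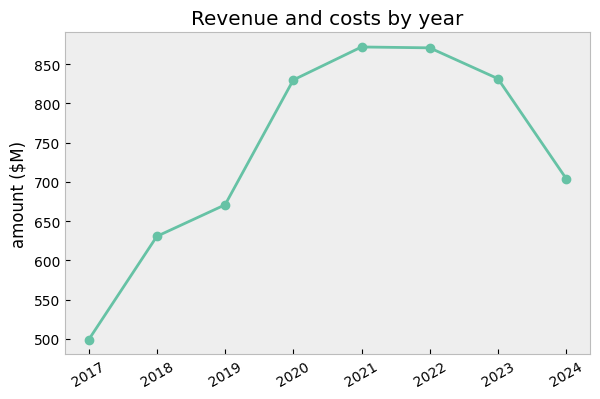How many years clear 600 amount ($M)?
Above 600: 2018, 2019, 2020, 2021, 2022, 2023, 2024.

7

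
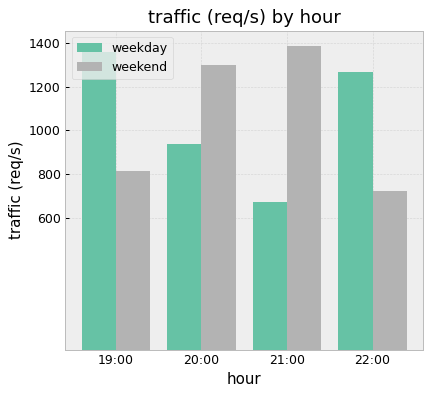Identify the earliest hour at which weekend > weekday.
20:00

19:00: weekend ≈ 800 vs weekday ≈ 1400 (not yet); 20:00: weekend ≈ 1200 vs weekday ≈ 1000 (first crossover).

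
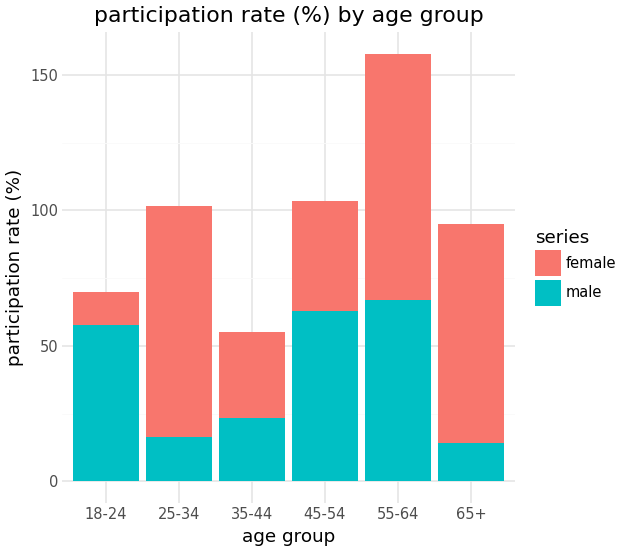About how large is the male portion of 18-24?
male top ≈ 60, bottom ≈ 0; segment ≈ 60.

≈ 60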